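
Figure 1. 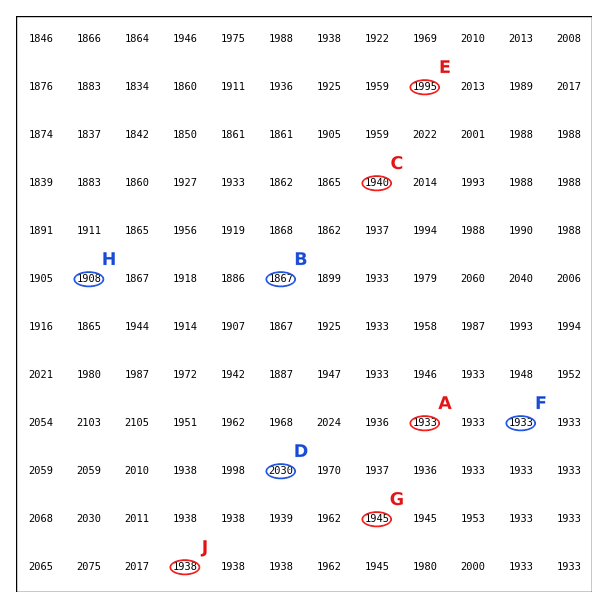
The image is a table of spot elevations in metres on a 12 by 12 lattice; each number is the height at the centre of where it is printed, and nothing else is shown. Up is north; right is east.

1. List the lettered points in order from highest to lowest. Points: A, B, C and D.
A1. D C A B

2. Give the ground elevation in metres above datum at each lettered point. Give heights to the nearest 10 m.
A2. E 1990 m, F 1930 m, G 1940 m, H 1910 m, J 1940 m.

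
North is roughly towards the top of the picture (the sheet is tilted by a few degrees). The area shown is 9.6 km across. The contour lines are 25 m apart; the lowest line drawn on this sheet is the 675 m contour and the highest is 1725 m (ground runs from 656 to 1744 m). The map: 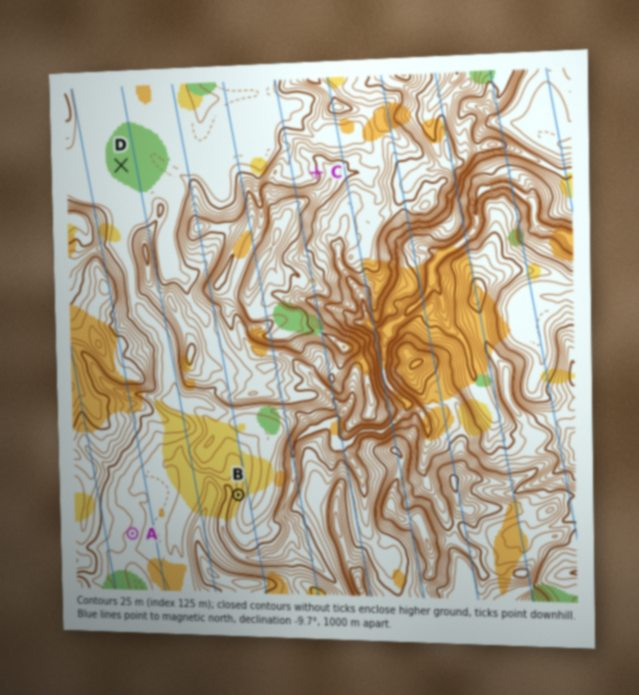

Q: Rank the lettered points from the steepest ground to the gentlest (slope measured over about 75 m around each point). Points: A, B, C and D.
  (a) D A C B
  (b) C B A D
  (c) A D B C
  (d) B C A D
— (d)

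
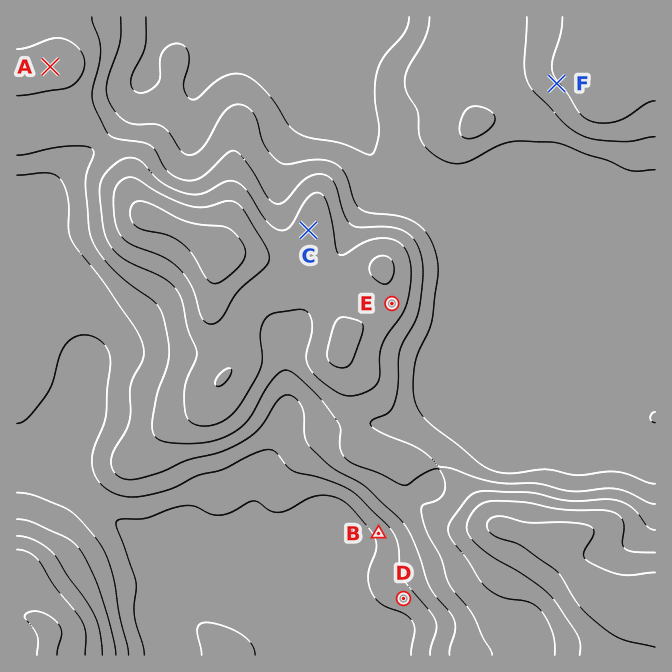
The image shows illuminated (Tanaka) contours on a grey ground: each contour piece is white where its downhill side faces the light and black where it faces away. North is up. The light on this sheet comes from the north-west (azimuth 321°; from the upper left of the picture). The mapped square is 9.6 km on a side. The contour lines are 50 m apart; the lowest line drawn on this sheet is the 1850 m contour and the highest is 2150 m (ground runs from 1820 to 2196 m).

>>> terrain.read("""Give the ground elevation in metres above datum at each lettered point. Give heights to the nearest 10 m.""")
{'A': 2080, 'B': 1860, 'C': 2080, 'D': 1870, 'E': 2090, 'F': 2050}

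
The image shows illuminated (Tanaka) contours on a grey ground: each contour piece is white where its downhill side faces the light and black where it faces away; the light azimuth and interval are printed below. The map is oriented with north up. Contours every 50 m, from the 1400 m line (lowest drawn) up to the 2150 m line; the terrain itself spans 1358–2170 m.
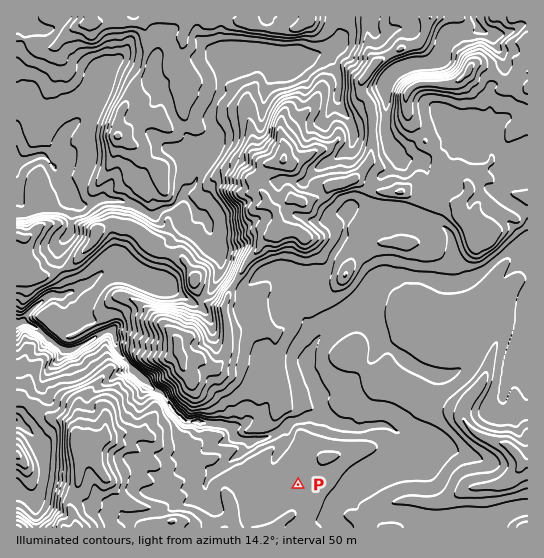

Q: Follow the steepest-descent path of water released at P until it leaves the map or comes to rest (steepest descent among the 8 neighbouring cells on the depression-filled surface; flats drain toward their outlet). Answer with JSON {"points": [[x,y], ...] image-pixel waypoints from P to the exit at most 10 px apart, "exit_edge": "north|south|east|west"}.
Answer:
{"points": [[298, 485], [290, 474], [279, 463], [278, 453], [285, 442], [286, 431], [277, 433], [266, 438], [255, 439], [245, 441], [234, 435], [227, 426], [217, 423], [206, 423], [195, 422], [185, 419], [174, 410], [166, 399], [157, 390], [146, 382], [135, 371], [126, 361], [118, 350], [115, 339], [110, 331], [99, 335], [89, 341], [78, 347], [67, 349], [57, 345], [46, 337], [35, 327], [25, 323], [17, 323]], "exit_edge": "west"}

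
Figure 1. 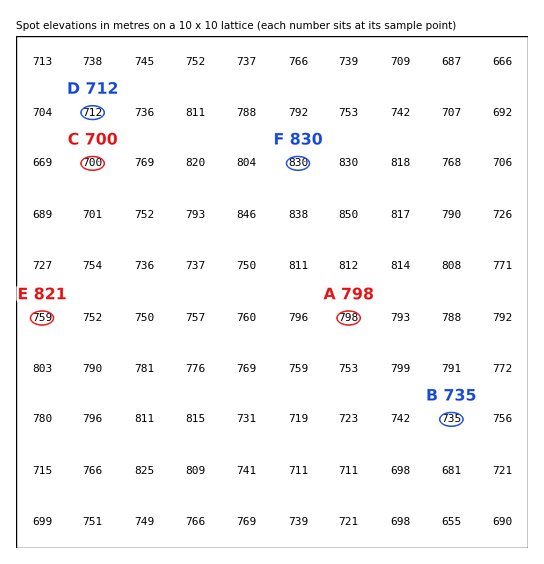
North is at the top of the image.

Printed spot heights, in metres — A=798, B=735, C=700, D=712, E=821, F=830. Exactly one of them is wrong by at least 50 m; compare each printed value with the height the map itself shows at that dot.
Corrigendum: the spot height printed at E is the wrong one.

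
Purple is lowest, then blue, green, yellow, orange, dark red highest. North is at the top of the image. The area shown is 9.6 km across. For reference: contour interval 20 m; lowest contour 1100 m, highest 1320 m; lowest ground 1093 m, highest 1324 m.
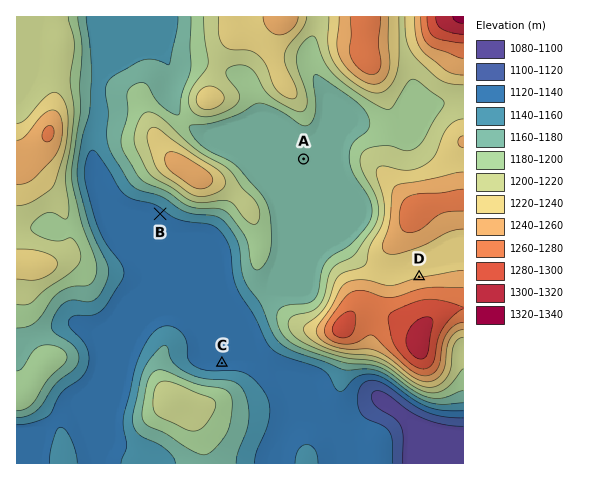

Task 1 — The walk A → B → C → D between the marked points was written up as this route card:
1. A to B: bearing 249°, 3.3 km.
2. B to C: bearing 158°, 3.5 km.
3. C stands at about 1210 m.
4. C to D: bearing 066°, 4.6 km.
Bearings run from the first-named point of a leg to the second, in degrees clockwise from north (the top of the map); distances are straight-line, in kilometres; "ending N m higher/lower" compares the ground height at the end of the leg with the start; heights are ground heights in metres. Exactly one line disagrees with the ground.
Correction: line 3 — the height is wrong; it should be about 1130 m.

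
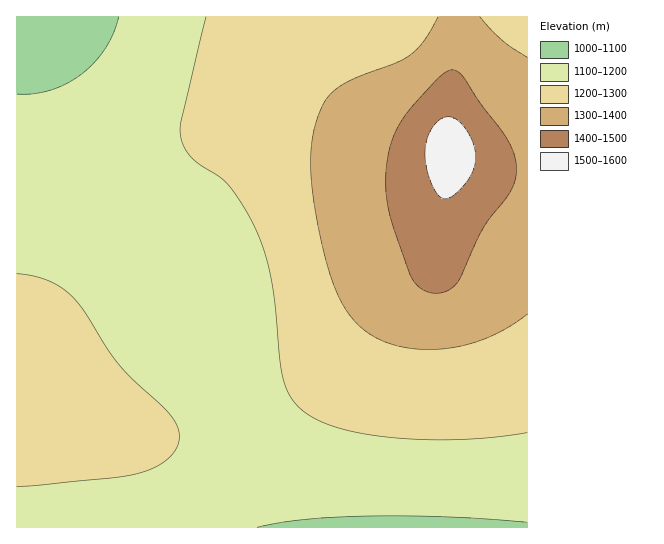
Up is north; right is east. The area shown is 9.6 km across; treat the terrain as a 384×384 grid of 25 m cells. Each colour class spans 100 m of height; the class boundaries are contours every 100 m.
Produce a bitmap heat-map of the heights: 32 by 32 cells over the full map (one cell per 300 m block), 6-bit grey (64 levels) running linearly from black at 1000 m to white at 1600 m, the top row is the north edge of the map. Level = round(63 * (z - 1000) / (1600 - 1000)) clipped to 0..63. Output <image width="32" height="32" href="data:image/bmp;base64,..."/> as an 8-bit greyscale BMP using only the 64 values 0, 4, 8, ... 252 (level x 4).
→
<image width="32" height="32" href="data:image/bmp;base64,Qk02CAAAAAAAADYEAAAoAAAAIAAAACAAAAABAAgAAAAAAAAEAAATCwAAEwsAAAABAAAAAAAAAAAAAAEBAQACAgIAAwMDAAQEBAAFBQUABgYGAAcHBwAICAgACQkJAAoKCgALCwsADAwMAA0NDQAODg4ADw8PABAQEAAREREAEhISABMTEwAUFBQAFRUVABYWFgAXFxcAGBgYABkZGQAaGhoAGxsbABwcHAAdHR0AHh4eAB8fHwAgICAAISEhACIiIgAjIyMAJCQkACUlJQAmJiYAJycnACgoKAApKSkAKioqACsrKwAsLCwALS0tAC4uLgAvLy8AMDAwADExMQAyMjIAMzMzADQ0NAA1NTUANjY2ADc3NwA4ODgAOTk5ADo6OgA7OzsAPDw8AD09PQA+Pj4APz8/AEBAQABBQUEAQkJCAENDQwBEREQARUVFAEZGRgBHR0cASEhIAElJSQBKSkoAS0tLAExMTABNTU0ATk5OAE9PTwBQUFAAUVFRAFJSUgBTU1MAVFRUAFVVVQBWVlYAV1dXAFhYWABZWVkAWlpaAFtbWwBcXFwAXV1dAF5eXgBfX18AYGBgAGFhYQBiYmIAY2NjAGRkZABlZWUAZmZmAGdnZwBoaGgAaWlpAGpqagBra2sAbGxsAG1tbQBubm4Ab29vAHBwcABxcXEAcnJyAHNzcwB0dHQAdXV1AHZ2dgB3d3cAeHh4AHl5eQB6enoAe3t7AHx8fAB9fX0Afn5+AH9/fwCAgIAAgYGBAIKCggCDg4MAhISEAIWFhQCGhoYAh4eHAIiIiACJiYkAioqKAIuLiwCMjIwAjY2NAI6OjgCPj48AkJCQAJGRkQCSkpIAk5OTAJSUlACVlZUAlpaWAJeXlwCYmJgAmZmZAJqamgCbm5sAnJycAJ2dnQCenp4An5+fAKCgoAChoaEAoqKiAKOjowCkpKQApaWlAKampgCnp6cAqKioAKmpqQCqqqoAq6urAKysrACtra0Arq6uAK+vrwCwsLAAsbGxALKysgCzs7MAtLS0ALW1tQC2trYAt7e3ALi4uAC5ubkAurq6ALu7uwC8vLwAvb29AL6+vgC/v78AwMDAAMHBwQDCwsIAw8PDAMTExADFxcUAxsbGAMfHxwDIyMgAycnJAMrKygDLy8sAzMzMAM3NzQDOzs4Az8/PANDQ0ADR0dEA0tLSANPT0wDU1NQA1dXVANbW1gDX19cA2NjYANnZ2QDa2toA29vbANzc3ADd3d0A3t7eAN/f3wDg4OAA4eHhAOLi4gDj4+MA5OTkAOXl5QDm5uYA5+fnAOjo6ADp6ekA6urqAOvr6wDs7OwA7e3tAO7u7gDv7+8A8PDwAPHx8QDy8vIA8/PzAPT09AD19fUA9vb2APf39wD4+PgA+fn5APr6+gD7+/sA/Pz8AP39/QD+/v4A////AEREREBAQDw8ODg0NDAwLCwsLCgoKCgoKCgoKCgoKCwsTExISEhERERAQDw8ODQ0NDAwMDAwMDAwMDAwMDQ0NDRUVFBQUFBMTExIREA8PDg4ODg4ODg4ODg4PDw8PDw8PFxcXFhYWFhUVFBMSERAQEBAQEBAQEBAREREREREREREZGRkYGBgYFxYVFBMSEREREREREhISExMTExMTExMTExsbGhoaGRkYFxYVExISEhISExMTFBQUFRUVFRUVFRUUHBwcGxsaGRgXFhQTEhISExMUFBUWFhYXFxcXFxcXFhYeHR0cGxoZFxYVExISEhITFBUWFhcYGBgZGRkZGRgYGB4dHRwaGRgWFBMSEREREhMUFhcYGRkaGhsbGxsaGhoZHh0cGxkYFhQTERAQEBESExUWGBkaGxwcHB0cHBwcGxsdHBsaGBYUExEQDw4PEBETFRcZGhscHR4eHh4eHh0dHBwbGhkXFRMREA4ODQ4PERMVFxkbHR4fICAgICAfHx4dGhoZFxYUEhAPDg0NDg8RExUYGhweHyAhIiIiIiEgIB8ZGBcWFRMSEA8NDQ0ODxETFhgbHR8hIiMkJSUkIyIhIBcXFhUUExEQDw4NDQ4PERMWGRweICIjJSYoKSclJCIhFhUVFBMSERAPDg4ODhARFBYZHB8hIyUmKSwtKyclJCMUFBQTExIREBAPDw8PEBIUFxodICIkJigqLi8sKSclJBMTExISEhEREBAQEBARExUYGx4gIyUnKSsvMC4qKCYlEhISEhIRERERERERERIUFhgbHiEkJigqLC8xLywpJyYRERERERERERERERISExUXGRwfIiQnKCotMDIxLSspJxAQEBEREREREhISExMUFhgaHB8iJScpKy0xNDMwLCooDxAQEBARERESEhMTFBUXGBsdICIlJykrLjI2NjMvLCkPDw8PEBARERITExUWFhcZGx0gIiUnKSsuNDg5NTAsKQ4ODg8PEBAREhMVFxgYGBkbHSAiJCYoKy40OTk1MCwpDQ0ODg8PEBESExYZGxoZGhsdHyIkJicqLTM4ODQuKigMDA0NDg4PEBETFhocGxoaGx0fISMlJigrMDQ0MCsoJgsLDAwNDg4PERIVGRwbGhobHB4gIiMlJiktMDAtKCYkCgoKCwwNDg8QERQYGxsaGRocHR8gISIkJiksLSomJCMJCQkKCwwNDg8RExcbGxoZGhscHR4fICEjJikqJyQiIQcHCAkKCwwNDxASFhobGhkZGRobGxwdHh8iJigmIyEgBgYHCAkKCw0OEBIVGRsaGBgYGBgZGRobHB8jJSQhHx8FBQYHCAkLDA4PERQYGhoYFxYWFhYWFxgaHSEjIh8eHQ="/>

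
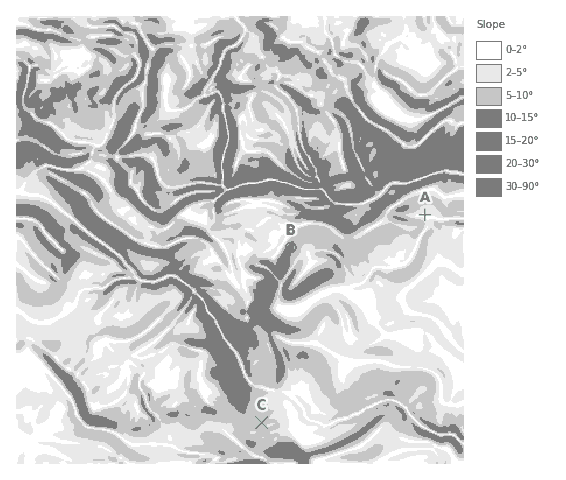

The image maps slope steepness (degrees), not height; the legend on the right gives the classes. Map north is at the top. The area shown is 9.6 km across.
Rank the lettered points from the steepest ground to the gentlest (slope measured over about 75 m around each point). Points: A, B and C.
B C A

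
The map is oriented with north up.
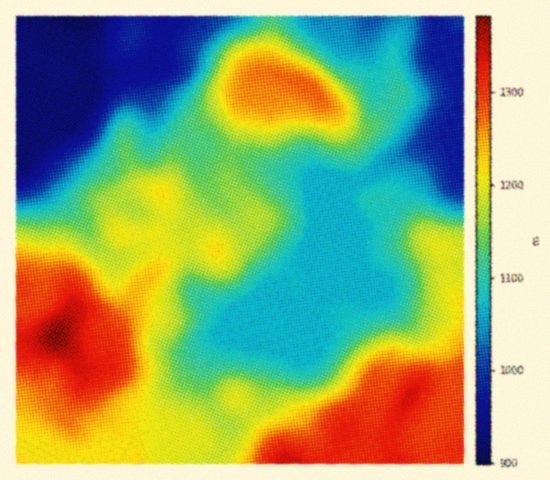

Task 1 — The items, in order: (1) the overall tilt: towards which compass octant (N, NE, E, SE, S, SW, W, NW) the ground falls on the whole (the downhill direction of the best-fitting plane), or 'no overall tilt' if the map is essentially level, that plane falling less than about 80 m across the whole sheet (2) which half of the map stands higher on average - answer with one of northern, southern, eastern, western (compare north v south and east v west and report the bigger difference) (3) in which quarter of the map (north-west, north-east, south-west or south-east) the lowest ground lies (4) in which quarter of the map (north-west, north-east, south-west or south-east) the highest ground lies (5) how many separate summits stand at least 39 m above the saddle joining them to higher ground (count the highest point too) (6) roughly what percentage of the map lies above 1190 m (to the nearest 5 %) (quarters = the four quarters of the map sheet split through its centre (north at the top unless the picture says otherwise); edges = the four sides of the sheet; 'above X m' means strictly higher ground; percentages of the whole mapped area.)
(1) The general tilt is down to the north (the land rises towards the south).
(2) The southern half stands higher on average than the northern half.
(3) Look to the north-west quarter for the lowest ground.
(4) The highest ground is in the south-west quarter.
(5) There are 3 summits with 39 m or more of prominence.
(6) Ground above 1190 m makes up about 35 % of the sheet.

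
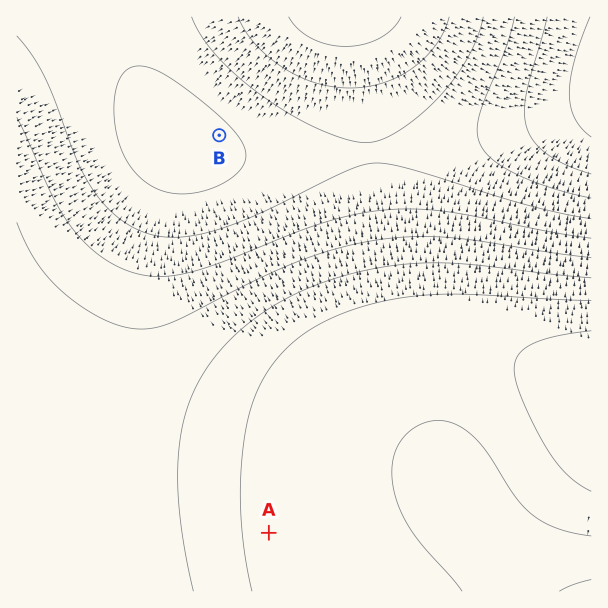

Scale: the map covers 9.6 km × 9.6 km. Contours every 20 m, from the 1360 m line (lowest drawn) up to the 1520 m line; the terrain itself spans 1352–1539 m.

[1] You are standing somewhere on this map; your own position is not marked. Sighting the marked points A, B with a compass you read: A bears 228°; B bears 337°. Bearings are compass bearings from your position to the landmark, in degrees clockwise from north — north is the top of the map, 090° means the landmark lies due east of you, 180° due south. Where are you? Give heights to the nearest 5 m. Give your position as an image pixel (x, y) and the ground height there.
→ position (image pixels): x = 355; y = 455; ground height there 1510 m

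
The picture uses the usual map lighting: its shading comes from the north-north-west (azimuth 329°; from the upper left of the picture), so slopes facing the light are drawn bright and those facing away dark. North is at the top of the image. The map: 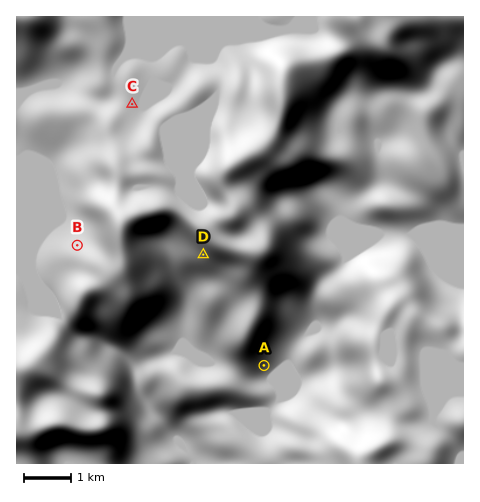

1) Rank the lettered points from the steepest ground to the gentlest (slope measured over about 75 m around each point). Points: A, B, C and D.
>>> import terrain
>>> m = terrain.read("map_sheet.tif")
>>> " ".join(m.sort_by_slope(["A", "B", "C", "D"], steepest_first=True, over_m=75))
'D A B C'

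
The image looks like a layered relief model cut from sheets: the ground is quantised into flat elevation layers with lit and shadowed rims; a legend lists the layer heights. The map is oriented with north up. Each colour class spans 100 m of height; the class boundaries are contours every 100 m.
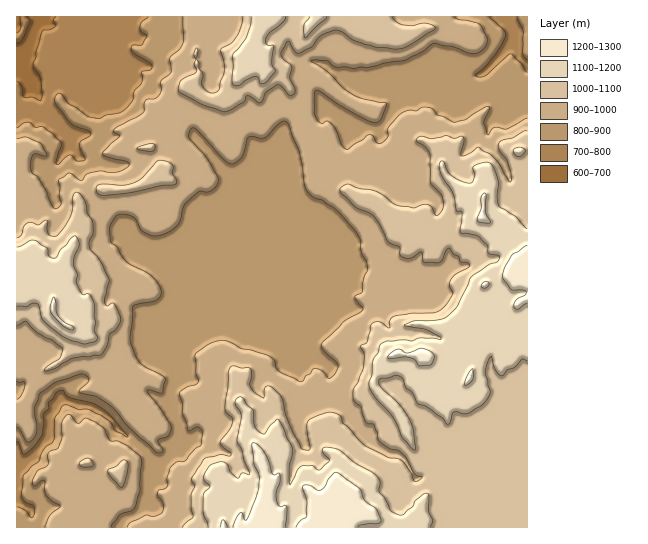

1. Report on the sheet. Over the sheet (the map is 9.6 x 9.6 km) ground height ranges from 660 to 1270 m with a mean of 970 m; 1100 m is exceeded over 14.5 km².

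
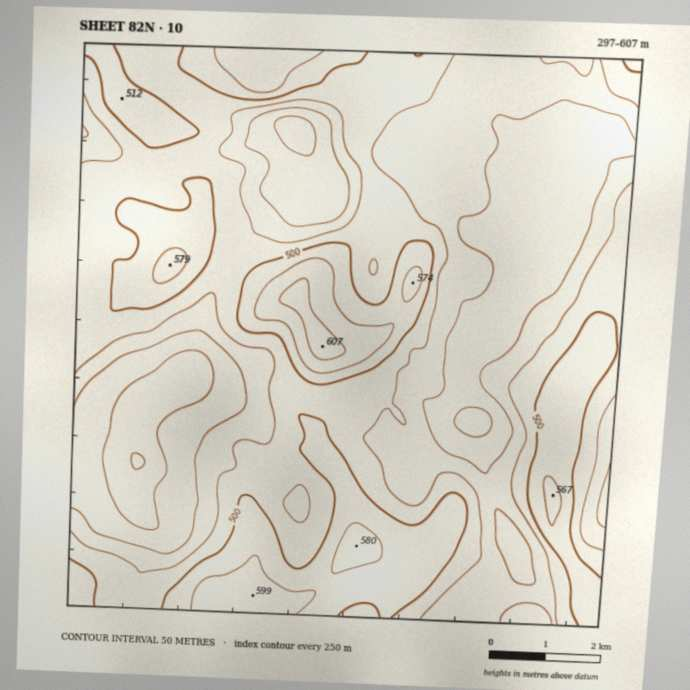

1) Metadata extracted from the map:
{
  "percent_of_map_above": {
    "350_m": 96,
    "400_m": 78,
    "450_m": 55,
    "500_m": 25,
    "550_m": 6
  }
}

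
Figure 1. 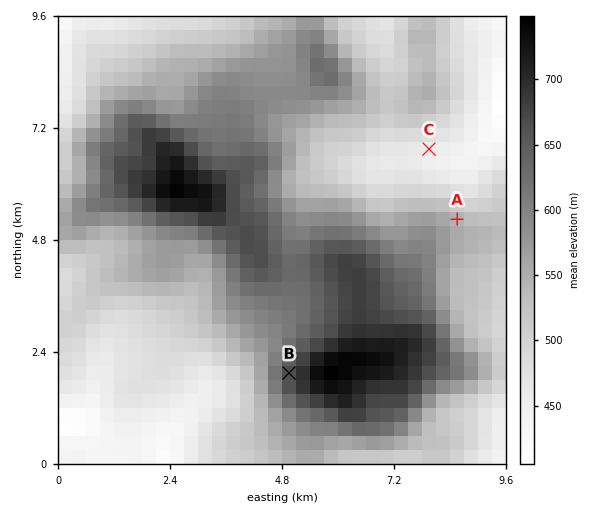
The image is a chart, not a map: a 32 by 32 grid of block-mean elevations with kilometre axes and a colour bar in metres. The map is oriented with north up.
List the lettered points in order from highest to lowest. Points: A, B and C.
B A C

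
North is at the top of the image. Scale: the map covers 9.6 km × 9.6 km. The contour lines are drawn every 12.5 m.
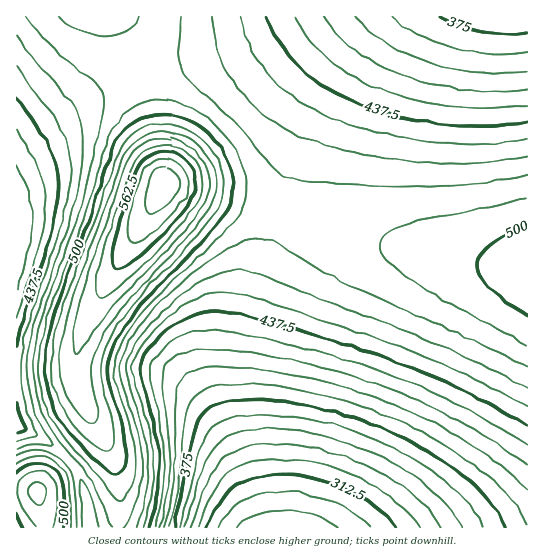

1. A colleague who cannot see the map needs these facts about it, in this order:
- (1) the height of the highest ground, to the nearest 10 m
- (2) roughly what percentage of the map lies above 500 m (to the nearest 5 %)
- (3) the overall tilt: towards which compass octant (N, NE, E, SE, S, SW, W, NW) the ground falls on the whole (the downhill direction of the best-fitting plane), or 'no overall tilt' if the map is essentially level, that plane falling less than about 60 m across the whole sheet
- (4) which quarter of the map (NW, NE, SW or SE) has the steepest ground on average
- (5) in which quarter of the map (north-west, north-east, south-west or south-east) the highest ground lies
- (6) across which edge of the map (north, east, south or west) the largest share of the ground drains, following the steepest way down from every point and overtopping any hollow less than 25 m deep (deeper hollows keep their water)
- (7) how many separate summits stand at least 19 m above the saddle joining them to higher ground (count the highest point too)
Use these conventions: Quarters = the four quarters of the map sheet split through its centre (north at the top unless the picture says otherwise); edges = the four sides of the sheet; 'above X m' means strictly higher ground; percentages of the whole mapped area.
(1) The highest point reaches roughly 600 m.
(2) About 15 % of the map lies above 500 m.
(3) The general tilt is down to the south-east (the land rises towards the north-west).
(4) The south-west quarter is the steepest part of the map.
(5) Look to the north-west quarter for the highest ground.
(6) Most of the ground drains across the southern edge.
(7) Counting only tops that stand 19 m proud, the map has 3 summits.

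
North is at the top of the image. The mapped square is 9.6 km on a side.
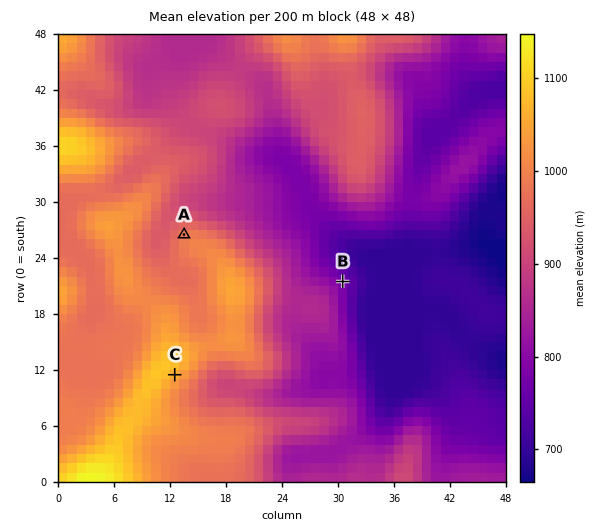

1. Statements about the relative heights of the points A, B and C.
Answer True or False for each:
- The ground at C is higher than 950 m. True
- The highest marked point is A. False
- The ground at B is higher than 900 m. False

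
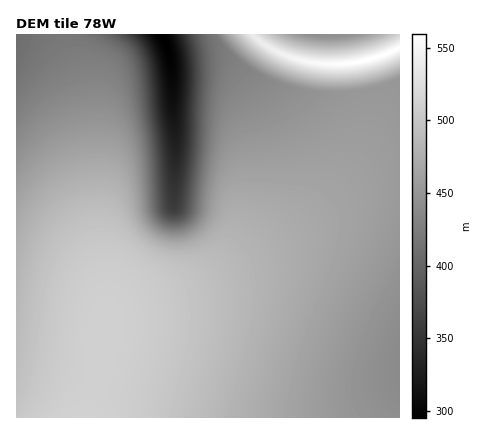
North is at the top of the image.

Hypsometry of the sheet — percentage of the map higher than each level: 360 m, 96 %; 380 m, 94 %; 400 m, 93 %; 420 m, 89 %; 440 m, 82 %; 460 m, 58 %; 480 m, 36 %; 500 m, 18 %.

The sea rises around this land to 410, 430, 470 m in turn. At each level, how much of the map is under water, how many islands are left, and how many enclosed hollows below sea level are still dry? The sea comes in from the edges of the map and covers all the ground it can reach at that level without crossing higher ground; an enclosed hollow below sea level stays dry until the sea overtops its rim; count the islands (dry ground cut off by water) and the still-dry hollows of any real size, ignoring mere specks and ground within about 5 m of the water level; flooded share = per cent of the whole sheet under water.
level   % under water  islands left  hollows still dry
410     8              0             0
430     14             0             0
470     55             0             0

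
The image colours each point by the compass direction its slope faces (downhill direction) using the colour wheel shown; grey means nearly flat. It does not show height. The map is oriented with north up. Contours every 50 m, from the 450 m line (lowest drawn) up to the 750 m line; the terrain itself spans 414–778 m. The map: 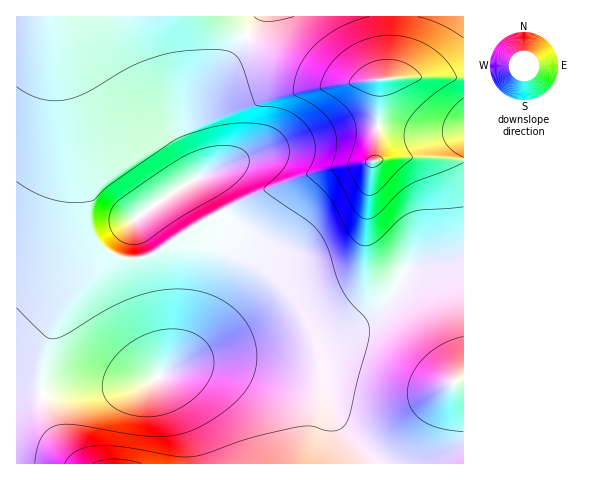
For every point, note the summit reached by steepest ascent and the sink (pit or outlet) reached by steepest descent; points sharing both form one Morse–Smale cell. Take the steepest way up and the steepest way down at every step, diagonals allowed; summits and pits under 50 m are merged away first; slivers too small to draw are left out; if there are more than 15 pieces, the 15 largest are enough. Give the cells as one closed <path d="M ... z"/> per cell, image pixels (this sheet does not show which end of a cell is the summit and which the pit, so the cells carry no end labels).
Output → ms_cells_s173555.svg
<path d="M463 16l-246 0 66 43 49 22 15 3 32-5-3 78-4 5-50 8-55 19-63 31-45 30-21 9-13 0-15-6-12-11-7-13-7-46-20-92-10-74-37-1-1 382 129-14 57-28 88-28 17-2 18 5 22-2 15-6 13-8 14-15 20-30 16-4 38-4z"/><path d="M216 16l-162 1 9 67 21 99 4 39 10 20 19 14 8 3 22-3 57-36 42-22 33-14 43-14 53-10 4-37 0-44-32 5-15-3-49-22z"/><path d="M223 362l-20 0-24 5-25 13-14 5-121 13-3 1 0 64 348 0-4-12-27-35-10-25-5-6-30-11z"/><path d="M463 262l-38 4-16 4-20 30-14 15-18 10-23 6-18-1-9-4-17 2-75 23-37 16 25-5 32 2 58 11 25 10 5 6 10 25 27 35 4 13 99 0z"/>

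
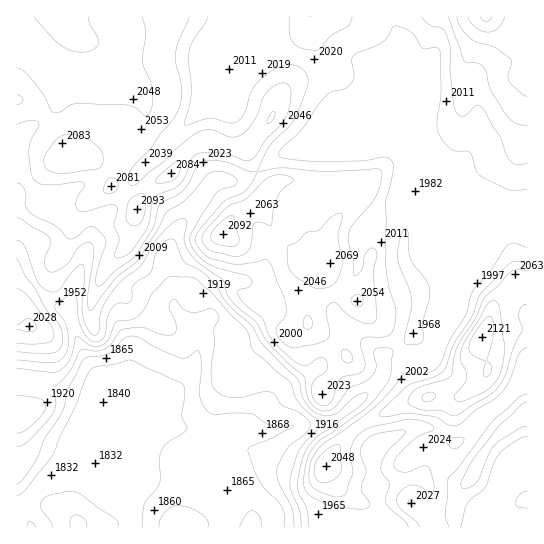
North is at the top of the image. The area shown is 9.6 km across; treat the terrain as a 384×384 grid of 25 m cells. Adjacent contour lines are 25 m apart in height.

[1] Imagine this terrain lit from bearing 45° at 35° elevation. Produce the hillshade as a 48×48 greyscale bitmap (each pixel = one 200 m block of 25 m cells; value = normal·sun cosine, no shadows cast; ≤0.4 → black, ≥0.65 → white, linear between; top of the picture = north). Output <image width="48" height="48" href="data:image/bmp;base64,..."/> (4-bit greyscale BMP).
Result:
<image width="48" height="48" href="data:image/bmp;base64,Qk32BAAAAAAAAHYAAAAoAAAAMAAAADAAAAABAAQAAAAAAIAEAAATCwAAEwsAABAAAAAAAAAAAAAAABEREQAiIiIAMzMzAERERABVVVUAZmZmAHd3dwCIiIgAmZmZAKqqqgC7u7sAzMzMAN3d3QDu7u4A////AMhni93cuYmt7cy6qXU2mpiJhSSJm8qZqph5rN7cqZm93cu6mHQ1iHeZhDepmrqaqomrvd3Lqqq8y7u6l1IkVXm7hYzKiaqqqpq7zMu7uqqru6qqhlMjNqzbmL3IeJq7qru7vMu7uqmaq6qph2UyWb3KiJuoiZvLu8u7u7u7qqmKu6qpiIdDa97ah4mZqqzLu7u7uqu6qqmau6qqmZhVnO/bmJmaupvLqqvMuruqqqqry6qqu6qIrO3Kqqq8ypq6qpq8u7qqqqq7uqq7uquprNypiarMmZmpmaq7y6qqqqqqqZqqmZqXiauod3h2V5qaqLu8zLqqqqqpiIiIiIdAFquph1MzWJmqqN3u3Lqqqqqph3d4iIYQGLupmGRXiIiaqd7t3LuqqqqZh3iJmIYQfLqZmZm7qoiKvLuqvMuqqqmYh3iZmHUUrKiJma3uyoirzXdnrMqZqZiIh3mqmFEXqoirqb7sl3i93URXrad5mYh4h3mqlhBJmHrdqb3JZWjO7UVYzWNqqHZ5mIqpcgJ5iK38icy4VWnO3GaL/COrlmaKqIqoMBaIms24esupdmnf25rP+inrZnisqJqDAWmZvcp3nMqal2nf273/90vpeJvLmZcgFpmb3ZZ6zcuqqXjf28//xVvJmry5iXEBaZibynat3duqqXfOy+/qlVm6u8upiEAnqoebqInO7duqqXi8uf6Yp1eru7qYhiJ6qXeZmbze7tuqqpq6mep5qFaZmquXYxR4iHeImszN7sqaqqqprLh4qXaIisuXMANWiHiZq9287rmZqqqqz5iJqoaIm9yVABNYqYmqvO287amaq7qqzoiImYd4q8uEAUWcuYqrve297aqqu7qqzHd2eYd3isuFRXrduau7vNy83Lqqu6qqvGVWiZh3et2oeJvcqbu7u8u73Lqquqqqu1aJmYiHe/2omZvLmsu7u7u73LqqqqqqqniamZiHneuJqqvLq8uqu7u83LqqqqqZqniJmZmKzbh5qqzKq7uqqqu83LqqqqmZmWd3eIit3Kmby6qYm8zMzMzN3bqqqqmYiXd3d3nNy7q92odWne//7u7u7bqqqpmYiIiJmazcuru9uFRGre7u3d3d7bqpmZmIiZmaq97bqru7p3iKvMu7u7zM3LqZmZmYmZmqve3Lq7u7q93Luqq7u7u7u6qZmZmIiZmrzcu7u7q8ze7Kqqu7uqq7uqqZiZmHeJmru7u8y6qszNy5mbzLuqq7qqqYial3d6vLu7vMu6m83Lupic3Muqq7qqqYial3eN3Lu7u7uqm+3Lupms3cuqq7qqqYeKh3idy7u7u6qpnO3Luqq83cuqu7qqqYaJh4msu6qqqqqprO27qqq83curu7qqqXaJh4qru6qqqqqprO27qqq7zLq7u7qqqYZ4iJqruqqqqqqprNy6qqqqqpq7qqqqmYZneJqrqqqqu7qpq8y6qqqqmJq6maqpmHVWZ5qqqqqru7qpmsu7q7qpiJqqqruod2RFV6qaqqq7u6qpmry7u7qpiJqqu8uXd2Q0SLqQ=="/>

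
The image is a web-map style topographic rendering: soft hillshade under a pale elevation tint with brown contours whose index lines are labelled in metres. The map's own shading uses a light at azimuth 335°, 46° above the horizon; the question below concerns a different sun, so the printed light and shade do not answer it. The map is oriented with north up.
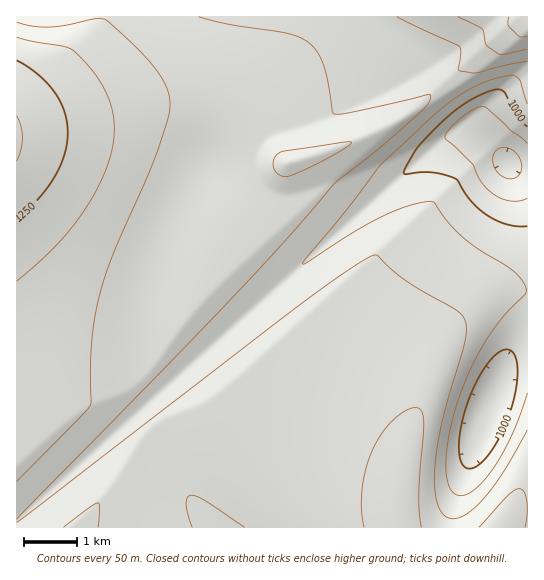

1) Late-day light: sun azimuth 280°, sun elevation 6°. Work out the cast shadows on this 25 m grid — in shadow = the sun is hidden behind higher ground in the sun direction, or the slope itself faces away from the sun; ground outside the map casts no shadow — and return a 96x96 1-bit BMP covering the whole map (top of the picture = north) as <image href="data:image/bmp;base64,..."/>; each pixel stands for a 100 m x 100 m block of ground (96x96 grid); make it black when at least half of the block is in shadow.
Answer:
<image width="96" height="96" href="data:image/bmp;base64,Qk2+BAAAAAAAAD4AAAAoAAAAYAAAAGAAAAABAAEAAAAAAIAEAAATCwAAEwsAAAIAAAAAAAAA////AAAAAAAAAAAAAAAAAAAAAAAAAAAAAAAAAAAAAAAAAAAAAAAAAAAPgAAAAAAAAAAAAAAPwAAAAAAAAAAAAAAP4AAAAAAAAAAAAAAf8AAAAAAAAAAAAAAf+AAAAAAAAAAAAAAf/AAAAAAAAAAAAAAf/AAAAAAAAAAAAAAf/gAAAAAAAAAAAAAf/wAAAAAAAAAAAAAP/wAAAAAAAAAAAAAP/4AAAAAAAAAAAAAP/4AAAAAAAAAAAAAP/8AAAAAAAAAAAAAP/8AAAAAAAAAAAAAH/+AAAAAAAAAAAAAH/+AAAAAAAAAAAAAH/+AAAAAAAAAAAAAH//AAAAAAAAAAAAAD//AAAAAAAAAAAAAD//AAAAAAAAAAAAAD//AAAAAAAAAAAAAB//gAAAAAAAAAAAAB//gAAAAAAAAAAAAB//gAAAAAAAAAAAAA//gAAAAAAAAAAAAA//gAAAAAAAAAAAAAf/wAAAAAAAAAAAAAf/wAAAAAAAAAAAAAP/wAAAAAAAAAAAAAP/wAAAAAAAAAAAAAH/gAAAAAAAAAAAAAD/gAAAAAAAAAAAAAD/gAAAAAAAAAAAAAB/gAAAAAAAAAAAAAA/AAAAAAAAAAAAAAAeAAAAAAAAAAAAAAAMAAAAAAAAAAAAAAAAAAAAAAAAAAAAAAAAAAAAAAAAAAAAAAAAAAAAAAAAAAAAAAAAAAAAAAAAAAAAAAAAAAAAAAAAAAAAAAAAAAAAAAAAAAAAAAAAAAAAAAAAAAAAAAAAAAAAAAAAAAAAAAAAAAAAAAAAAAAAAAAAAAAAAAAAAAAAAAAAAAAAAAAAAAAAAAAAAAAAAAAAAAAAAAAAAAAAAAAAAAAAAAAAAAAAAAAAAAAAAAAAAAAAAAAAAAAAAAAAAAAAAAAAAAAAAAAAAAAAAAAAAAAAAAAAAAAAAAAAAAAAAAAAAAAAAAAAAAAAAAAAAAAAAAAAAAAAAAAAAAAAAAAAAAAAAAAAAAAAAAAAAAAAAAAAAAAAAAAAAAAAAAAAAAAAAAAAAAAAAAAAAAAAAAAAAAAAAAA4AAAAAAAAAAD/8AD+AAAAAAAAAAB//AB+AAAAAAAAAAA//wB+AAAAAAAAAAAf/+A+AAAAAAAAAAAP//4eAAAAAAAAAAAD////AAAAAAAAAAAB////AAAAAAAAAAAA///+AAAAAAAAAAAAf//+AAAAAAAAAAAAP//+AAAAAAAAAAAAH//+AAAAAAAAAAAAB//+AAAAAAAAAAAAA//+AAAAAAAAAAAAAP/+AAAAAAAAAAAAAH/+AAAAAAAAAAAAAB/+AAAAAAAAAAAAAAf+AAAAAAAAAAAAAAP/AAAAAAAAAAAAAAD/AAAAAAAAAAAAAAA/AAAAAAAAAAAAAAAfAAAAAAAAAAAAAAAAAAAAAAAAAAAAAAAAAAAAAAAAAAAAAAAAAAAAAAAAAAAAAAAAAAAAAAAAAAAAAAAAAAAAAAAAAAAAAAAAAAAAAAAAAAAAAAAAAAAAAAAAAAAAAAAAAAAAAAAAAAAAAAAAAAAAAAAAAAAAAAAAA="/>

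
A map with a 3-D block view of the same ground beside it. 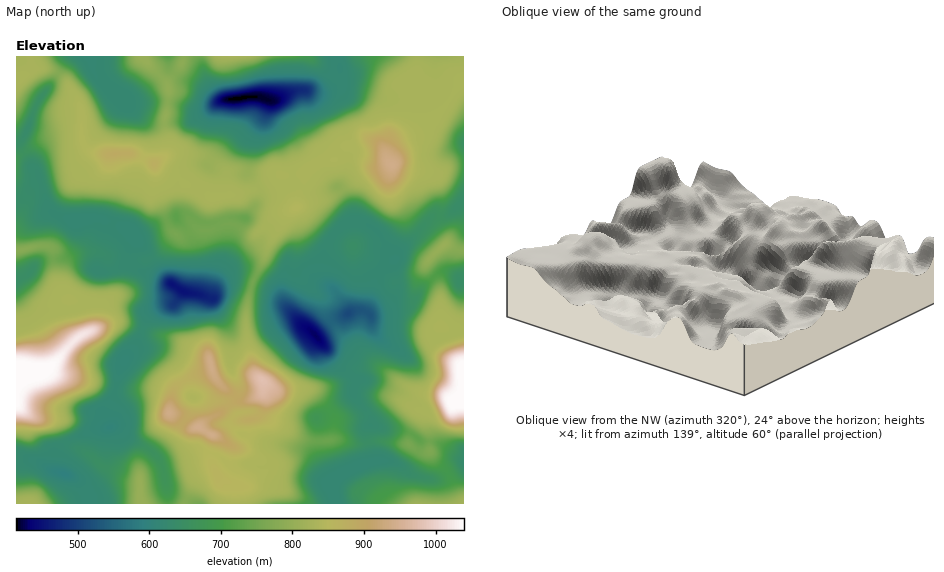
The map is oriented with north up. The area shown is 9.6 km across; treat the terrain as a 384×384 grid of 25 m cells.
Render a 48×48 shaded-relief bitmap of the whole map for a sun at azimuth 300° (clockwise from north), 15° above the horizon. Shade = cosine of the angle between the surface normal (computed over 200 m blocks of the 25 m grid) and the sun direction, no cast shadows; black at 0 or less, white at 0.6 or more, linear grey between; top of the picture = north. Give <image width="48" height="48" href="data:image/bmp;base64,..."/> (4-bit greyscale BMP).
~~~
<image width="48" height="48" href="data:image/bmp;base64,Qk32BAAAAAAAAHYAAAAoAAAAMAAAADAAAAABAAQAAAAAAIAEAAATCwAAEwsAABAAAAAAAAAAAAAAABEREQAiIiIAMzMzAERERABVVVUAZmZmAHd3dwCIiIgAmZmZAKqqqgC7u7sAzMzMAN3d3QDu7u4A////AKlTNWZ3rcY1mmV3ZlQzMiNGeZmZvMqqu7pTV3d4rLUkrJZ3ZmVVQQJWiZiYmqmqvKl2Z3d4rMUUrJd3ZmZmQAJWeJmYiIiJiYh2Z3d4nNclu5d3ZmZmUABFZ4iIh3ZmVWZmZnd3i8hXu4d2ZWZmUgAjRWZ3d3ZDM1RWZ3d3irh5qndmZUVmUyIyIkVnh3dCIjABNXd3eJl4h1ZlVVVlQzRVMjV5qWZTEAAAADZnd6yWaHVkRWVVUyR3U0Z5uoZTISEAAANmd77IVpdUVmVFUxN4ZEZ4mYZmMREAIAJmZ6/7ZHmFRWZDMgFnZVZ4mHaaciEAEAA2Z67thWiYZmZBAQAUVWiZmHfMlkIAAAABaK3MlVeHZ5hTATEAJXrMmHnul2UxAAAAOc7KllZ3V6p0MlYxJHneuZrvuGZlIQAAKM/7mXh1Wcp0RWd2Zmi+yazf2nd2MRAAN53+qapzScplRFiqh3irmc7u2oiIUAAAJnnf6quDSKlkNFetuHiYic3v7KqrpAAABGed+6uUWIdDRDWd6neHecut/8u920AAAEeb7buWeYMkQjWc2oeIi9t4q4ms3tgQAAabze64nHAUMkaKqpiZjPt2d3d5rN2UEAN5q83c3nADIkd3eJiqi/6HZ5h3eImYQANVi7q+/4ACI1ZkRneaie+3Z9uHd3d3UAEiWaie/7ABJWZUM1Z4eK/nVf/Id3iZgwARRnd679EBNmZVVVVneIz4M777dmecuEMANVVXrdQCVmZVZmZneIe4M2r+lTSKqXYwFENGetgAVmZmZmZneqVFMiW9lSNmd3ZTI0RFaLsQJmZmdmZme+khIgFYZTNWZnd2QzI0aJpQBEVnd2Zmee6CNIZmVFVmZneYZTISR5hwABJGd2ZmZ7/pVZqpZXd2ZneahlVDR6h1AAAFd3ZmZnruhGeZdnd3Zmeah3dmZ6p2UyAAV3ZmZEasp2ZndmZmZWZmZ3ZVVYuXZVIABWZmQhJomGZmZEREVVZCNXdTNEiXd2UgAVd2MQAkV2ZndCEiRVVUNGZmVUV3d2ZSADd1QyAAE1Z6pzMzRWZmZWZ3ZmZnd3ZVQ0Z1M0MQAEaMyWZlZmZmZmZ3dnd3Z2ZVVmeGMUVSAEWMyXd2VWdlVmZ3dnmHd3ZmVomXQTVlAEWcyHd3VFd1VmZneJvJh3dmZoqoUiVmMGaLuHeIdlZ3ZmZmZovuy5h3d3qoZDVUMpqaqHeJmIiId3eHVXm97tuHd4moZVZRAHvKmHZomaq5dmaIdmeave7ah4mYZVZiABjbmHZEeazrUleJiGacur3/ypiZdmZkAATsl3USaJvsQCV5mZeN7Km+/9qHd3dmMADPp3MBZ3ndUAEVmql67supvf+nd3d2UwBv2GITZni7YAAAJWd3nLzJid/Yd2Z3ZQAJ6UImZniZYgAQAAAjRWm5eL7pdmZndlICqDNXd3d4YxAyAAABIjV3d53rh2Z3d3ZCRUVnmXZmdRFUEAABI0RWd4vdqHd3d3ZSNnZ3rJVFmDRlMQAAIzM1eImsyod3dw=="/>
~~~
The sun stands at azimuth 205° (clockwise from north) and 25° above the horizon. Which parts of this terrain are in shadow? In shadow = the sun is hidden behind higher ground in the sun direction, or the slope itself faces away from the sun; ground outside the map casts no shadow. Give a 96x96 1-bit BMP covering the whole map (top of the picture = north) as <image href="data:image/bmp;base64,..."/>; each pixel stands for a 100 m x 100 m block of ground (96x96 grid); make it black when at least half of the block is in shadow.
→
<image width="96" height="96" href="data:image/bmp;base64,Qk2+BAAAAAAAAD4AAAAoAAAAYAAAAGAAAAABAAEAAAAAAIAEAAATCwAAEwsAAAIAAAAAAAAA////AAAAAAABAAAAAAAAAAAAAAADAAAAAAAAAAAAAAAHAAAAAAAAAAAAAAAPAAAAAAAAAAAAAAAOAAAAAAAAAAAAAAAOAAAAAAAAAAAAAAAAAAAAAAAAAAAAAAAAAAAAAAAAAAAAAAAAAAAAAAAAAAAAAAAAAAAAAAAAAAAAAAAAAAAAAAAAAAAAAAAAAAAAAAAAAAAAAAAAAAAAAAAAAAAAAAAAAAAAAAAAAAAAAAAAAAAAAAAAAAAAAAAAAAAAAAAAAAAAAAAAAAAAAAAAAAAAAAAAAAAAAAAAAAAAAAAAAAAAAAAAAAAAAAAACAAAAAAAAAAAAAAAAAAAAAAAAAAAAAAAAAAAAAAAAAAAAAAAAAAAAAAAAAAAAAAAAAAAAAAAAAAAAAAAAAAAAAAAAAAAAAAAAAAAAAAAAAAAAAAAAAAAAAAAA/AAAAAAACAAAAABj/AAOAAAADAAAAAHP+AAcAAAACAAAAAPf8AAcAAAAAAAAAAA/8AAAAAAAAAAAAAB/8AAAAAAAAAAAAAD/8AAAACAAAAAAAAHz4AAAAfAAAAAAAAPnAAAAAMAAAAAAAAfGAAAAAAAAAAAPAAeEAAAAAAAAAAAf/AcAAAAAAAAB8AAP/AYAAAAAAAAB+AAB/AAAAAAAAAAAOCAAPAAAAAAAAAAAAAAAGAAAAAAAAAAAAAAAGAAAAAAAAAAAAAAAAAAAAAAAAIAAAAAAAAAAAAAAAYAAAAAAAAAAAAAAA4AAf+AAAAAAAAAAAwAA//AAAAAAAAAAAAAB/+AAAAAAAAAAAAAD/8AAAAAAAAAAAAABgAAAAAAAAAAAAAAAAAAAAAAAAAAAAAAAAAAAAAAAAAAAAAAAAAAAAAAAAAAAAAAAAAAAAAAAAAAAAAAAAAAAAAAAAAAAAAAAAAAAAAAAAAAAAAAAAAAAAAAAAAAAAAAAAAAAAAAAAAAAAAAAAAAAAAAAAAAAAAAAAAAAAAAAAAAAAAAAAAAAAAAAAAAAAAAAAAAAAAAAAAAAAAAAAAAAAAAAAAAAAAAAAAAAAAAAAAAAAAAAAAAAAAAAAAAAAAAAAAAAAAAAAAAAAAAAAAAAAAAAAAAAAAAAAAAAAAAAAAAAAAAAAAAAAAAAAAAAAAAAAAAAAAAAAAAAAAAAAAAAAAAAAAAAAAAAAAAAAAAAAAAAAAAAAAAAAAAAAAAAAAAAAAAAAHwAAAAAAAAAAAAAAP3AAAAAAAAAAAAAAEBAAAAAAAAAAAAAfAAAAAAAAAAAAAAB/AAAAAAAAAAAAPwH+AAAAAAAAAAAB/wPwAAAAAAAAAAAD/gHgAAADAAAAAAADwAAAAAABgAAAAAAHAAAA8AAAgAAAAAAGAAAD8AAAAAAAAAAOAAAB4AAAAAAAAAAOAAAAAAAAAAAAAAAcAAAAAAAAAAAAAAA8AAAAAAAAAAAAAAB8AAAAAAAAAAAAAAB4AAAAAAAAAAAAAADwAAAAAAAAAAAAAAHgAAAAAAAAAAAAAAPAAAAAAAAAAAAAAA+AAAAAAAAAAAAAAAwAAAAAAAAAAAAAA="/>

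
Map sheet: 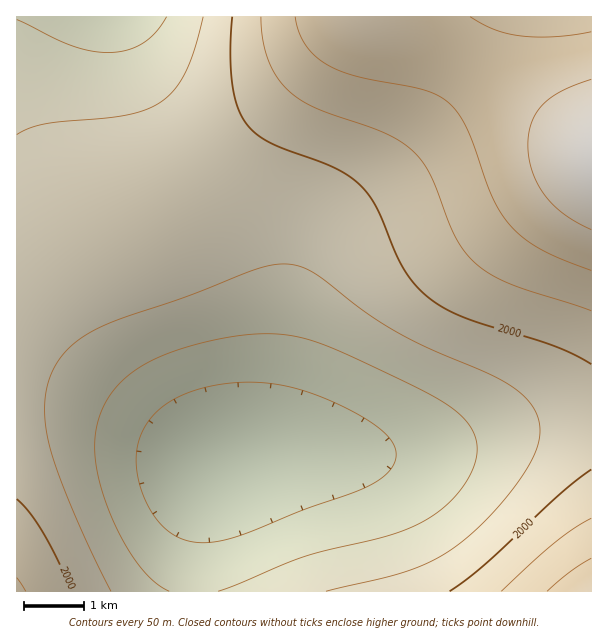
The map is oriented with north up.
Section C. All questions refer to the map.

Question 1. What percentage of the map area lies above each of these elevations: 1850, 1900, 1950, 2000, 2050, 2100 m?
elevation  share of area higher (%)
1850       91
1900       77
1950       59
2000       29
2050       19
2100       11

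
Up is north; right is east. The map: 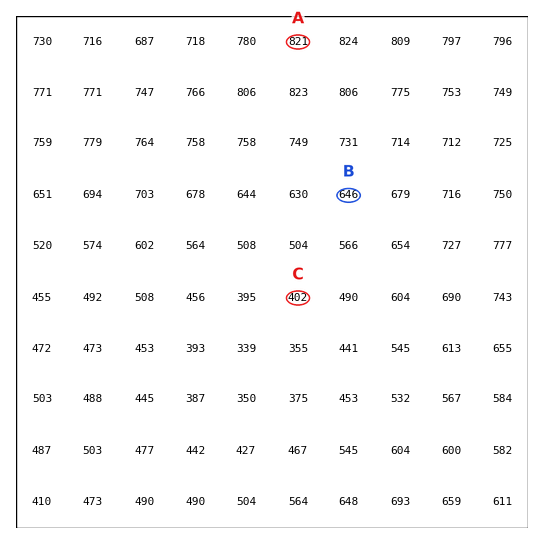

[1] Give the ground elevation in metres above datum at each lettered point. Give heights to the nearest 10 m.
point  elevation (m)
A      820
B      650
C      400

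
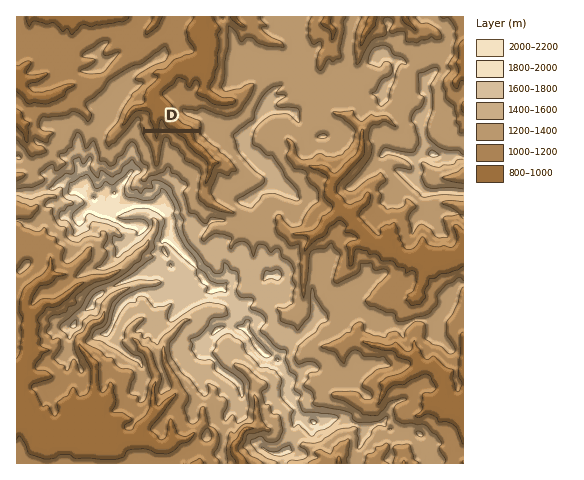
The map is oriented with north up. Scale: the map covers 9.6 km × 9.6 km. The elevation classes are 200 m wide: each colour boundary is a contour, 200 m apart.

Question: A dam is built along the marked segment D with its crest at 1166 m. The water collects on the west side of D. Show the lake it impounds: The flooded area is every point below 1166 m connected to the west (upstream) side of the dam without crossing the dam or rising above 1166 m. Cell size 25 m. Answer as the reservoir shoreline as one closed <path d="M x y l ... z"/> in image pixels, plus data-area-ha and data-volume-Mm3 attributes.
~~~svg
<path d="M199 133l-53 0 0 3 7 10 1 12 3 6 3-6 2-20 3-4 6 2 3 7 7 3 1 4 4 4 0 4 13 6 4 5-4 24 1 6 8 6 16 6 0-3-11-8-3-10 7-19 3-1 5 2 4-3 2 0 1-3-9-10-5-1-2-5-16-14-1-3z" data-area-ha="91" data-volume-Mm3="94.29"/>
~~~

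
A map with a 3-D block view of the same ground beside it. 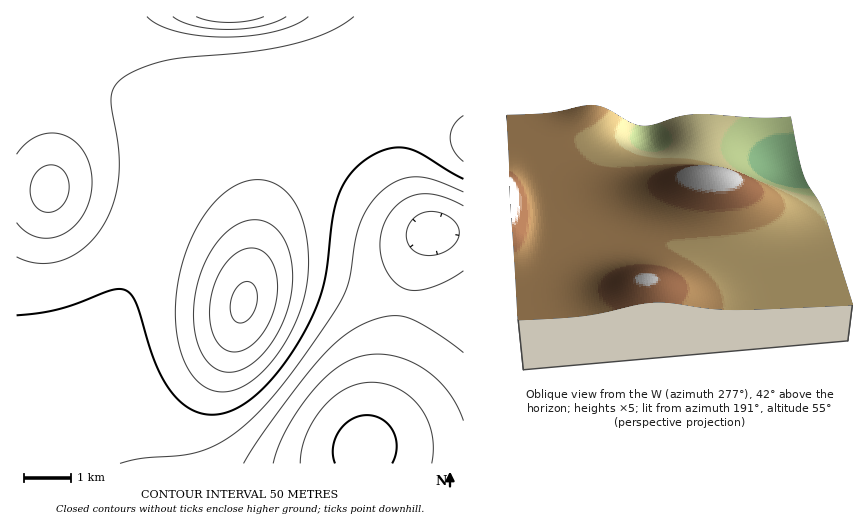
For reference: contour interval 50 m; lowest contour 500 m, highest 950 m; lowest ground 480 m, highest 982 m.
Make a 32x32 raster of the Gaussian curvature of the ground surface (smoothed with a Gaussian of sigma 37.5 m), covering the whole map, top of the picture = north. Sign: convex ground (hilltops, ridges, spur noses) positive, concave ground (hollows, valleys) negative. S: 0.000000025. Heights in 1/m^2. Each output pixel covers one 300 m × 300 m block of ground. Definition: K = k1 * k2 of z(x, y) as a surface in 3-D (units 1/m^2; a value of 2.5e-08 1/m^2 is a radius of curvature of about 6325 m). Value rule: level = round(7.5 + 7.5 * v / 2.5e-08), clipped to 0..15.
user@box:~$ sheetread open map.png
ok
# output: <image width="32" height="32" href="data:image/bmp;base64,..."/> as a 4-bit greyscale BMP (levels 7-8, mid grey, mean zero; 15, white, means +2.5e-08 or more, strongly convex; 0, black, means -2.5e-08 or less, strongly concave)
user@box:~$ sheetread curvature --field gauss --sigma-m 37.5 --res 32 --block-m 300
<image width="32" height="32" href="data:image/bmp;base64,Qk12AgAAAAAAAHYAAAAoAAAAIAAAACAAAAABAAQAAAAAAAACAAATCwAAEwsAABAAAAAAAAAAAAAAABEREQAiIiIAMzMzAERERABVVVUAZmZmAHd3dwCIiIgAmZmZAKqqqgC7u7sAzMzMAN3d3QDu7u4A////AHd3d3d3d3d2Z3eImZmYiHd3d3d3d3d2ZmZ4iZqqmIh3d3d3d3d3dmZmeImZqZiId3d3d3d3d2ZlZniJmZmYiHd3d3d3d3dmZmZ4iZmYiId3d3h3d3d2ZmZnd4iIiIh3d3d4h3d3dmZ4iHd4iIh3d3d3eIh3d3ZnmqmHd3d3d3d3d3iIh3d2aK3bl2Z3d3d3d3d3iId3dnjP/admZmd3d3d3d3iHd3Z4z/+4ZmZmZ3d4d3d3iHd2eL//uGZmZmZnd3d3d3d3d2eu/rhmZmZmZmd3d3d3d3dnm9ynZnd2ZmZmZmZ3d3d3Znmqh2d3d2d4h2Z2Znd3d3Z3iHZneHd5vcp4iGZ3d3d2Z3d2Z3d3iu/+i8qGZ3d3d2ZmZmZ3d4r//q79l2d3d3d3ZmZnd3Z4vuuv/qdnd3d3d3d3d3d2ZmeInf2XZ3eHd3d3d3d3dmUzSHq6hmd3iHd3d3d3d3dlMkpnh3Z3d4h3d3d3d3d3dlRaZmZmd3eId3d3d3d3d3dlaHZmZ3d3iId3d3d3d3d3dmd3d3d3d4iHd3d3d3d3d3d3d3d3d3eIh3d3d3d3d3d3d3d3d3d3iIh3d3d3d3d3d3d3d3d3eHd3d3d3eIiId3d3d3d3d3d3dmZnd3d3eId3d3d3d3d2QgAAABNWd3d3d3d3iHd2QAB///1AAld3d3d3"/>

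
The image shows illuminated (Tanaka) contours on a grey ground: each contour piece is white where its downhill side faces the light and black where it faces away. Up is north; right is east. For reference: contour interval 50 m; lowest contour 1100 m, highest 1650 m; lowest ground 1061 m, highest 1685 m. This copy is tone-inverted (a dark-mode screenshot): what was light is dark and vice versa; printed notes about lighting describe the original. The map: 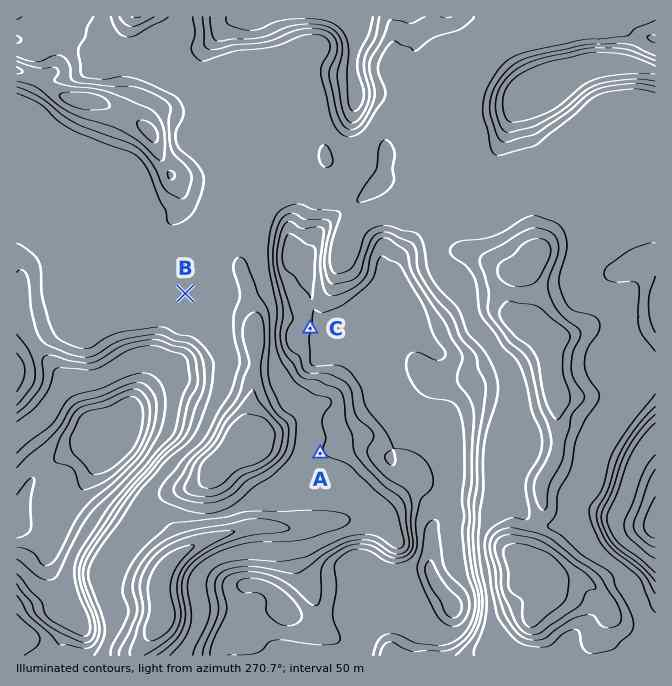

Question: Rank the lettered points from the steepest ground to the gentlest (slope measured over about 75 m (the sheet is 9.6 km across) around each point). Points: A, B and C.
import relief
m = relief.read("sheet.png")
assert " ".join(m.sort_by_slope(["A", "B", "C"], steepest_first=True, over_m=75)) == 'C A B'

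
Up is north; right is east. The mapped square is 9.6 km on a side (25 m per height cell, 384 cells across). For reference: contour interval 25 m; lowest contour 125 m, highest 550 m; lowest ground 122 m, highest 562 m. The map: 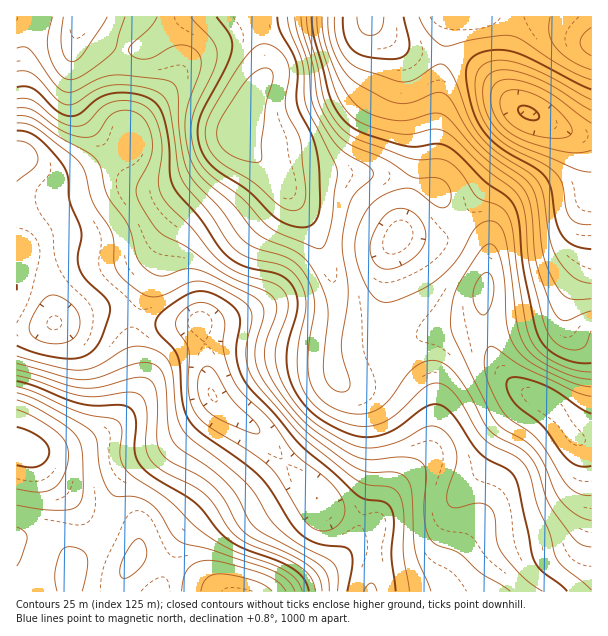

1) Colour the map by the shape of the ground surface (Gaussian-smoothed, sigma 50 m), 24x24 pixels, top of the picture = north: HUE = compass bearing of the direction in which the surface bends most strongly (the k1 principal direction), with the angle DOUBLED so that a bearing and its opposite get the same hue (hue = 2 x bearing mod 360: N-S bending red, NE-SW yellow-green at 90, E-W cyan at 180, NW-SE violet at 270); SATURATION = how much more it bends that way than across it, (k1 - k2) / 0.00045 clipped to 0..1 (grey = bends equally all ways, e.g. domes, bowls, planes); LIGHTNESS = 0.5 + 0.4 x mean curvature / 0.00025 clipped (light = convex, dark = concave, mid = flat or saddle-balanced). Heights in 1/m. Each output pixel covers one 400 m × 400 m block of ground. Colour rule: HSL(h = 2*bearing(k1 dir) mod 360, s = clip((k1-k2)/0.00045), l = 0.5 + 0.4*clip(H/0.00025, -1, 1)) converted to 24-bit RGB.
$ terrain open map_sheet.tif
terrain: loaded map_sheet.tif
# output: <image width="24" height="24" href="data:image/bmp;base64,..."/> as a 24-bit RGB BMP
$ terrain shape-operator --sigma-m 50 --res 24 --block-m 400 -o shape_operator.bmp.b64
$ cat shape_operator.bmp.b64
<image width="24" height="24" href="data:image/bmp;base64,Qk32BgAAAAAAADYAAAAoAAAAGAAAABgAAAABABgAAAAAAMAGAAATCwAAEwsAAAAAAAAAAAAAqYFujXFnRlB3nnCcy5CFWG+UJn+diMe/uN3nveX71er279b1607/wQzoDxhpLC90wLNqqLBkfm1qlVpigk+LpnChZn+gYsdpnpFyn2xyUGF1S5J+wI2KiaW3JrjNSOybZfaQONqMtpA6tjUkvQGV/yi8WiC6EBOS0JeCt6pwZYKCeG2faXWua3Kxr4a3sqp8iIs6img8fJ9ZOJuGcKpivMaTUqGVUso3fsgVNzUQaFgLe3YgMx02wCRGwD1QDBBJzody0bCRZZ6QVYGSfG+OgE92om1EvqFYi5BXWbRia8mNPJWwVsG3rc+xcn2+kbOormt0e0WFb6luh1V0LBEwdzMa0n0RDiIpUMJM172kqHp7UW5wVGV5mTCdwoxupsB/jq+wgMSQYsGHRImbPdKAasWJdV6fqHt8q2SZhXCrpXOUcA9IMgYfh1ko3dVRKIR6E7NTkLhsw3qXlGmgPkZtWClo28iDs8OGmLC6r8u6dLq4T1V8Z88lNHQkSWE/i6RlgHiZkmqZkhFnYwA3fCFBoLhWtNlrSZxzHr12P4Rdl05DsDIdRiEeLVdBseh/oMOUoNTbudHioWfltVHi17CVR41RIKJkQ8CRjEiDbxErMwAahAAmvoZHj9BrqM+CX7tuMJhvNURWczpn1ER9nnO7Nd7RhuuWh8C4s+DofJfRcDDfrVbm9bbV14qjLtBZGklMMQMWRAARSAo2tGupxd7JvurbsdLctabIS2udIzlxPDt8onqbwKasi9XLmffSY6Tis5XIqUeucyp7iTts1WFq96+x0a2AEwcsRgVRzSHQTl3bm9Hl2uzfteHLfYm4wHyxvl2/JiF8OkSEecGpufPjzP//y+z/OjH7fF0bbBoXTx0lcVUzoq9A4sWO9YOoNwBqCROMaV/SlbHUeKG92+Gpr8R/cWKAo2iOu1ycSDCgOo+/e+iehP+REf0wVTAgLAkHS00NQzQfYTUzj49KoMY7o9oYrk0obRCpGjOhPn2wkpqzh2Wy582cyL11XHGCbWWOq3CxaVO8XIurm+Voo/9BSGwlJwwnhSRca4RSND5LVGlHcZ5OtJFE6YEJbWwRGR8UNC4aJlAPPH4aZVQ99L9k491/UHuZXWOScniReFmhq12c3+99q+lnRWyGCiVwP5zal2OoVTaaa3KSiY5hjV1Py3tu1HeNORxVXSwqZ6MhFWsOFTQa0/5AyPeWNICwTUusfnObTE+dkmLE+e/SreePNlqYHTl8L31Tj2SYTUCYeXykd2axpnW2r62ayWutkADVnGXItcCvU4WYIH53lP+FrPCQNlp1OlF0nGOGVoWBQG+G/vDN8OyeLEdrKCZwZVF7oWGiWFKGbYd5c1FtlGlcuI10m1GIYCaZlIu0w6O+wmbCT8aaeP9sncdPU0JPKE1EZFNBr5RGK3Rl8/mc/NysOVJ3EzlvTkmhm05of2h8gFB5g0xaZ5xboZNulEd5ZEJ0dKZil1pgu2p4qeGnjeaclV+dg1N4OTlRM0s9q89RH7+BbeRl+d7Lll61FC5YNlRgkXWhg3ShbjeZrImvhLnBh0zAxiyvmkxilos8ZINEh92WyPHLgbKUkj2SpUyLTkOpOJner97Ibcy3NN6e49u85HXZTRWeODl4flWOkyU3ZkMtcdRUU7qhQRug+QXm5kmJxsiRf/DQiPDDvsqIh2anPkvinqb0pL39TXv9r6nOqNPGZOznfK/P1WLspiL/dzXiKBgLdCkAbO4GJP8+Ont2Fw0peiR84bzF3O/dktWyZpdzssOEfuW+Fb3/Y5XXmFTCgi6Xzc+FqOaMOdCHO1N6gSZijxFLgRkiERlNsdB6tP+qJaY5HxQZEQ8kHbayu+TT8ODYwpqJZat1gOmAduGMJEZkRCooZTwyck9v5OFt4P9PRXMmIxATMAcDMwgAdDgCACTAs+OR9/eWYyU9PSA/EYBUAMluIr973pqM6ZqSzbponv8tOrYYGBM/YT90WH55UFdt4cts/+l6RQwWLwQVKg0JYT8isrdFEwumzdiI8eDQWDftZGPze9TpE9OoDmFLb6VB46ua6sLC6/XWSuXYABNqTj6xklOhbkl43MtY/3UsUgAsWhFaZUONaqGwisakCzHFhaTX7Ne3PHy+RGrXuZbLfFedLUtSJIEch+Ei0OyL8/zPg0K0BwYtQCxOfDBGgC4u26og5xsOwx67L0TjaJTvmMHxtMTsDWCiYS/G/cKlgbtTG398gFKjyEmteU2eX6x3e8lJtv9G8v9UdzUlCwsoICFGdDJsrk1cvLF+q3ufhZLFRHbWXZfAZbq0daum"/>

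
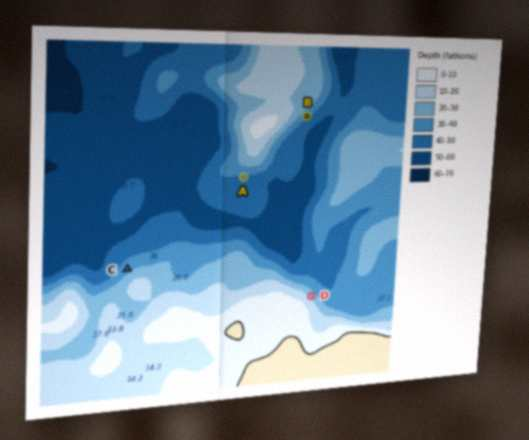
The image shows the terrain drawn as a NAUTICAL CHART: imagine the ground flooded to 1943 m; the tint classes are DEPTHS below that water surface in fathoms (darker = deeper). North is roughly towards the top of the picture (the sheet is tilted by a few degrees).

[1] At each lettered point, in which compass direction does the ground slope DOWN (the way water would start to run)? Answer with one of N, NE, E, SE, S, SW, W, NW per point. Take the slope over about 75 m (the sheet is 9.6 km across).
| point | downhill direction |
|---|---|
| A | S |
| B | SE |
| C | NW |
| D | NE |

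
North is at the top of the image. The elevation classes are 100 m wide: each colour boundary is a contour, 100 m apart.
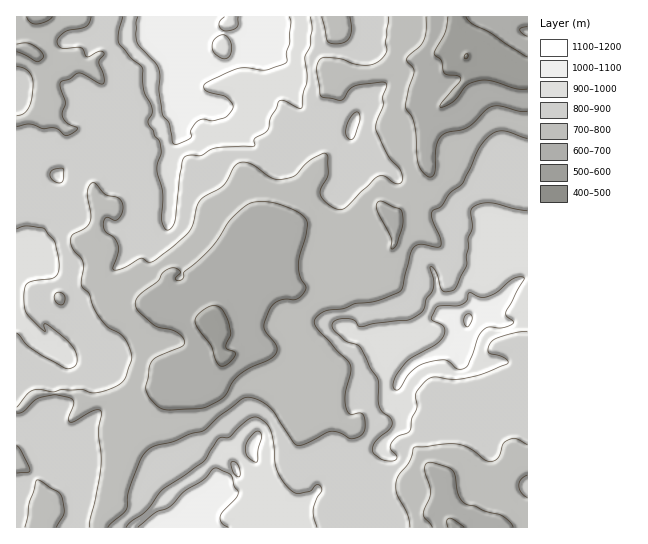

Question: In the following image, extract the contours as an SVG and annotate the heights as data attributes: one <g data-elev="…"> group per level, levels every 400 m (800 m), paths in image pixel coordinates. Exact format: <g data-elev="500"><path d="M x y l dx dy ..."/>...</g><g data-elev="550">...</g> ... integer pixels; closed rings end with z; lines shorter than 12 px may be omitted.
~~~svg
<g data-elev="800"><path d="M25 527l4-25 7-21 2-1 20 12 4 5 2 16-8 14"/><path d="M90 527l0-8 5-18 6-32 0-14-3-24 3-20-3-1-4 0-19 11-5 1-1-4 4-12 0-5-4-4-15-2-16 3-15 14-6 1"/><path d="M410 527l-3-13-10-20-1-9 3-10 11-14 4-14 33-3 11 0 12 4 15 12 5 2 4-1 4-3 5-15 6-3 8-1 10 6"/><path d="M527 475l-6 4-2 7 2 7 6 5"/><path d="M17 445l4 6 9 19-1 2-12 1"/><path d="M17 407l10-13 8-4 18 2 9-2 20-1 12 4 17-4 13-8 7-19 0-8-5-14-5-6-12-6-6-6-9-13-5-15-7-7 1-25-2-5-8-7-2-7 1-8 13-7 5-6 1-8-4-21 1-6 3-4 4 0 11 12 12 3 4 5 1 7-4 8-4 2-9-2-3 5 2 8 9 6 4 9 0 8-5 13 1 3 1 0 10-3 16-9 8 4 4 0 22-17 16-16 6-22 3-6 4-4 19-12 11-18 5-4 11 0 20 14 11 3 13-4 16-16 12-6 4 0 2 3 0 17-7 15-1 5 7 10 12 6 8-4 31-30 7 0 10 7 4 1 3-2 0-5-1-6-13-16-12-26 1-8 6-15 0-9 3-10 0-4-5-1-26 4-6 4-6 9-4 1-18-4-4-25 1-9 5-4 18 1 12 4 10 2 9 0 7-4 8-10-2-9 4-25"/><path d="M61 305l-4-2-3-5 1-4 3-2 4 1 3 4-1 6z"/><path d="M527 138l-18-6-8-1-8 2-10 9-6 9-14 32-13 10-9 14-7 3-2 3 1 8 7 17 1 8-4 1-16-3-7 3-4 7-7 33-3 4-23 10-22 3-12 5-17 2-6 3-5 5-1 4 3 6 33 36 1 8-6 21 0 11 2 6 3 3 9-1 4 2 2 12-3 8-11 4-12-6-9-2-24 13-9 1-4-4-23-34-13-8-12-1-25 17-17 16-13 3-17 8-18 4-8 4-6 9-10 26-3 10-2 15-18 17"/><path d="M17 116l6-2 6-6 3-9 1-14-1-7-3-6-6-4-6-1"/><path d="M91 17l-2 6-3 4-20 4-7 6-2 4 1 4 4 3 20 0 5 9 12-6 5 2-5 9 5 15-1 7-4-1-20-10-9 6-8 2-2 2 5 19-3 11 1 4 4 6 10 4 0 3-11 6-12-8-11 1-14-5-12 2"/><path d="M350 17l2 12-3 9-6 5-8 1-5-1-3-2-5-24"/></g>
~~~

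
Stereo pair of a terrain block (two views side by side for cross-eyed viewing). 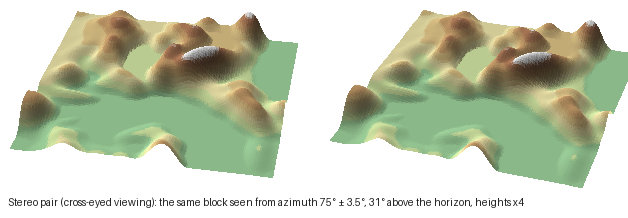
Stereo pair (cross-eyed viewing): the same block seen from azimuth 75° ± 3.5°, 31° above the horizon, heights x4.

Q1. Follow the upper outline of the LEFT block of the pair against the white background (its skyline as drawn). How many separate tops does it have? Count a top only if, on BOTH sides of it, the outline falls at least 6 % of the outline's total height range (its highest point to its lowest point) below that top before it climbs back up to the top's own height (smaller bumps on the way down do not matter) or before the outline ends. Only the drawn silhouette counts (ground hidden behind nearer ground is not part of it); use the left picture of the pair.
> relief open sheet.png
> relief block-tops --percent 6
2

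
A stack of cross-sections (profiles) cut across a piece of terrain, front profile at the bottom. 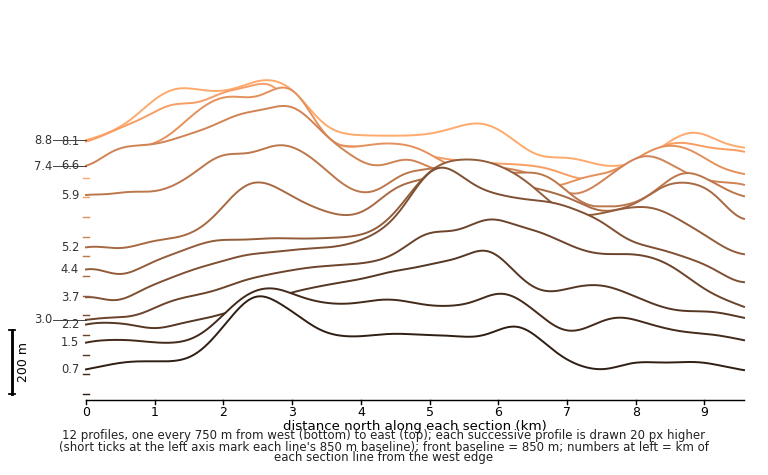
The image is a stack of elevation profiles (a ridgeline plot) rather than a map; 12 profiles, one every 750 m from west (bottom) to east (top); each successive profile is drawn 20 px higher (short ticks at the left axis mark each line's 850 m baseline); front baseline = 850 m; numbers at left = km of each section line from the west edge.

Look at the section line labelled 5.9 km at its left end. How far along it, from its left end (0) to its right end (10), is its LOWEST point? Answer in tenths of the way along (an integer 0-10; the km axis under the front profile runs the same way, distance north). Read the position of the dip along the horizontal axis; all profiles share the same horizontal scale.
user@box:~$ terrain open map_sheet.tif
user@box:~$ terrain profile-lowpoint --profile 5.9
8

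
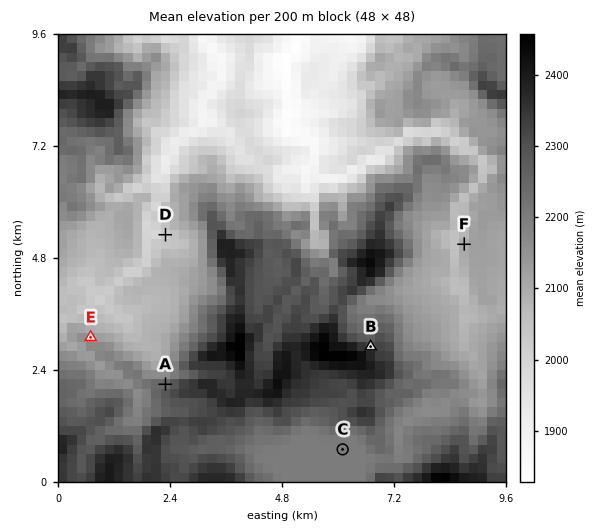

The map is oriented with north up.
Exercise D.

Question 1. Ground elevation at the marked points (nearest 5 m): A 2245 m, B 2310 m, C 2200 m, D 2010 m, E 2145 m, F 2100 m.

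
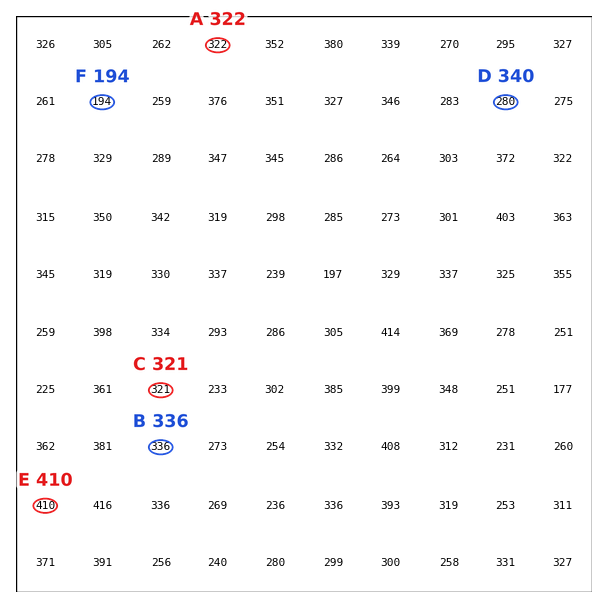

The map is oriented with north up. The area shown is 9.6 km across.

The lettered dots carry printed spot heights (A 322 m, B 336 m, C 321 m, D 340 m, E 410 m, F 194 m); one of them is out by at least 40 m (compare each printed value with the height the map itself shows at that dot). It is D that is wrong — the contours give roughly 280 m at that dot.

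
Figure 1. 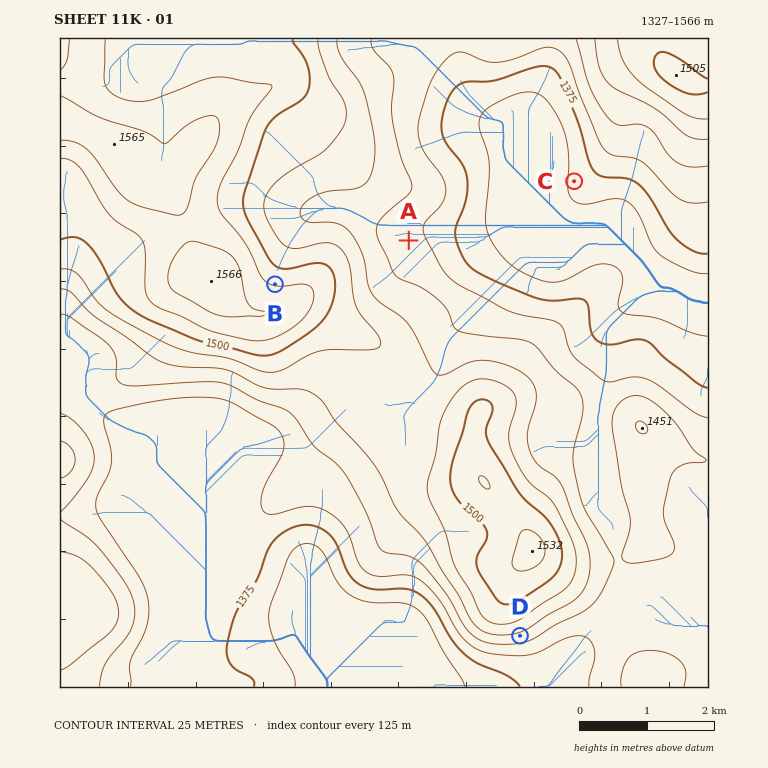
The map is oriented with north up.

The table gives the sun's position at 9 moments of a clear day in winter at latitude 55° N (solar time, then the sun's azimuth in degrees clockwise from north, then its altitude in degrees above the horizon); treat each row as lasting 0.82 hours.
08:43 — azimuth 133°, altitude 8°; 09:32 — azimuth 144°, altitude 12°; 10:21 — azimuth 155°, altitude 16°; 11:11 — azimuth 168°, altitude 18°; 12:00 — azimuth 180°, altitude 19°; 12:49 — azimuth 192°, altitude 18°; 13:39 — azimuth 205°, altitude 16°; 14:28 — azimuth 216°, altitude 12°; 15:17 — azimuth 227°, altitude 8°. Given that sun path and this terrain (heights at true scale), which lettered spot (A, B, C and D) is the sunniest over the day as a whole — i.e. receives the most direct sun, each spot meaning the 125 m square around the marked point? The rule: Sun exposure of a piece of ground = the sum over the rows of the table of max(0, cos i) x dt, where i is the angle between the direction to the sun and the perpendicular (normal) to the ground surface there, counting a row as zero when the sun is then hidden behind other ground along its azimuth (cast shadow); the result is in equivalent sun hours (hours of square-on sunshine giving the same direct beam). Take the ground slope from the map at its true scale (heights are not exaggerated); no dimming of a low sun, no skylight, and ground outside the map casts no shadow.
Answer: D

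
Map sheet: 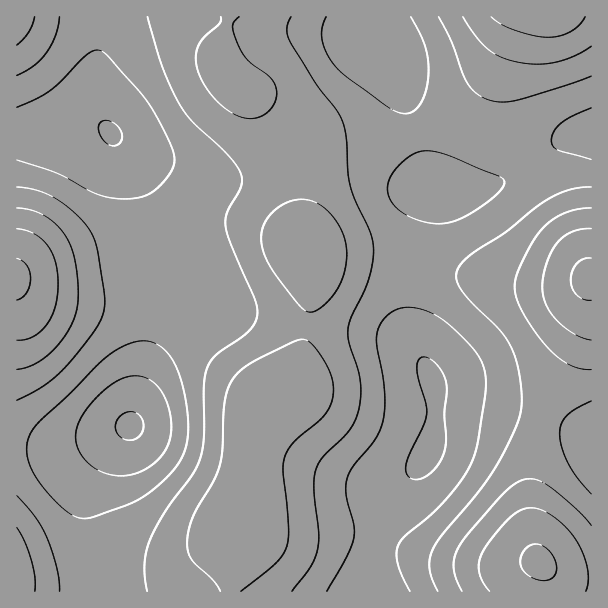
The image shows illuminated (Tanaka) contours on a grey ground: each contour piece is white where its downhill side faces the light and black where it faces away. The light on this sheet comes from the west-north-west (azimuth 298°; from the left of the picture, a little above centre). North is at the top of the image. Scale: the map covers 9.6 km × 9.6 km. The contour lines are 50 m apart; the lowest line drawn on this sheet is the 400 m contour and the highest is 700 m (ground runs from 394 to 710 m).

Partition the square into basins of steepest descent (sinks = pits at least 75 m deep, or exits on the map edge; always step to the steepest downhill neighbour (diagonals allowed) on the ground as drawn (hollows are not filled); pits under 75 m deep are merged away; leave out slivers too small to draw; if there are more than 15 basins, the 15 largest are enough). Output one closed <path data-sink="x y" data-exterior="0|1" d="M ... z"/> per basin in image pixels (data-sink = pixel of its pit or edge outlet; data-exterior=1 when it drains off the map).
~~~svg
<path data-sink="428 453" data-exterior="0" d="M591 16l-361 0-2 2-10 32 0 15 6 10 13 13 15 8 25 24 12 15 6 12 6 29 0 63 7 15 5 19-1 26-6 37-10 35-12 19-16 15-12 24-6 32-3 42-9 27-2 28-5 34 314 0 1-16-4-11 19 11 17 2 14 0z"/><path data-sink="129 426" data-exterior="0" d="M239 224l-18 0-15 5-38 24-9 3-55 2-57 10-31 8 1 316 213-1 6-33 2-28 10-36 2-33 6-32 12-24 16-15 12-19 10-35 7-51-1-22-6-15-6-6-27-10z"/><path data-sink="111 134" data-exterior="0" d="M228 16l-212 1 1 259 87-18 55-2 9-3 32-21 21-8 18 0 16 4 47 15-1-67-6-29-6-12-12-15-25-24-15-8-13-13-6-10 0-15z"/>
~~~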